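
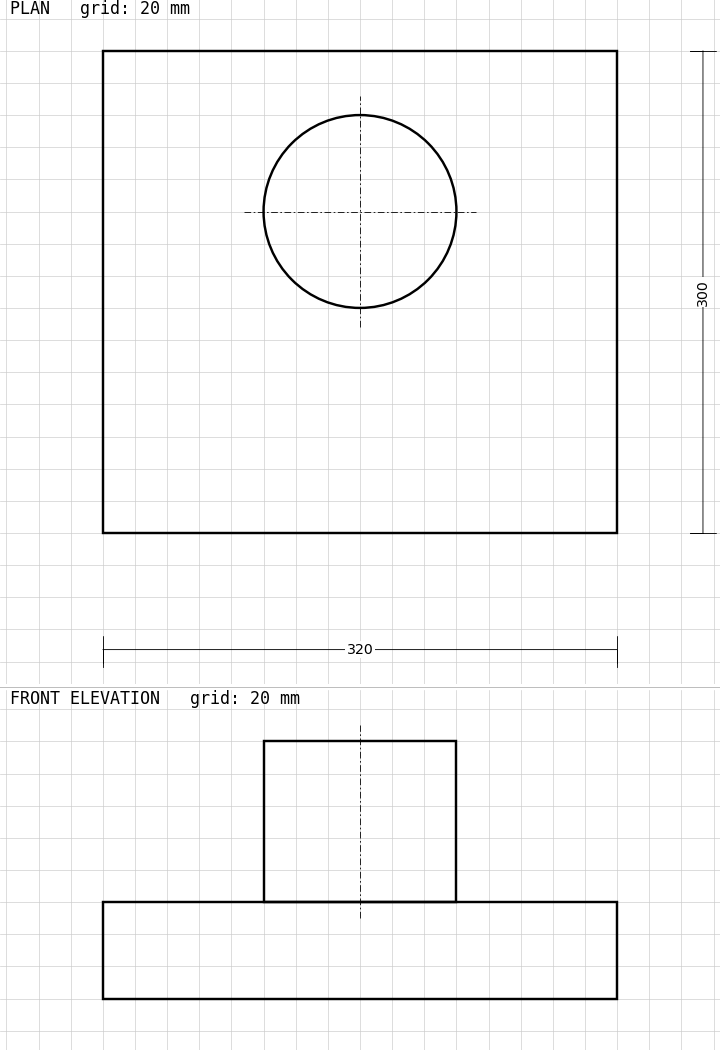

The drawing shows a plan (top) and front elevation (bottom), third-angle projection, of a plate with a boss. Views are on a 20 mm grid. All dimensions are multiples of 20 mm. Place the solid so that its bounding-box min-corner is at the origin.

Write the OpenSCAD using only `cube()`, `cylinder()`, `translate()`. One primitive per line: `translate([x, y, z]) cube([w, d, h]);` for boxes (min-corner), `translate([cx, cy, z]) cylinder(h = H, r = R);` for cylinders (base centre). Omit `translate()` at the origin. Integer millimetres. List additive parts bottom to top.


cube([320, 300, 60]);
translate([160, 200, 60]) cylinder(h = 100, r = 60);


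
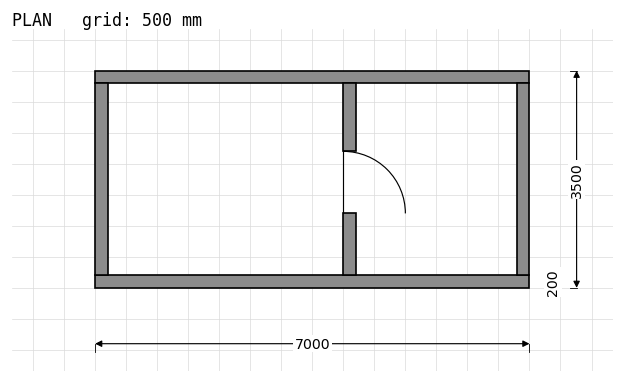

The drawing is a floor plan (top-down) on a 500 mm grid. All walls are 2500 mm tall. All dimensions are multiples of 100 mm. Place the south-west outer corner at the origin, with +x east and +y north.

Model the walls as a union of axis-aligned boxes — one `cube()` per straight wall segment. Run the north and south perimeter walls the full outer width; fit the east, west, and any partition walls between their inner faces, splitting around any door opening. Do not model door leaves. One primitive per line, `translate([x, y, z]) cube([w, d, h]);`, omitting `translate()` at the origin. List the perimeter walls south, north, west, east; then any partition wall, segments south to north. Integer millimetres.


cube([7000, 200, 2500]);
translate([0, 3300, 0]) cube([7000, 200, 2500]);
translate([0, 200, 0]) cube([200, 3100, 2500]);
translate([6800, 200, 0]) cube([200, 3100, 2500]);
translate([4000, 200, 0]) cube([200, 1000, 2500]);
translate([4000, 2200, 0]) cube([200, 1100, 2500]);


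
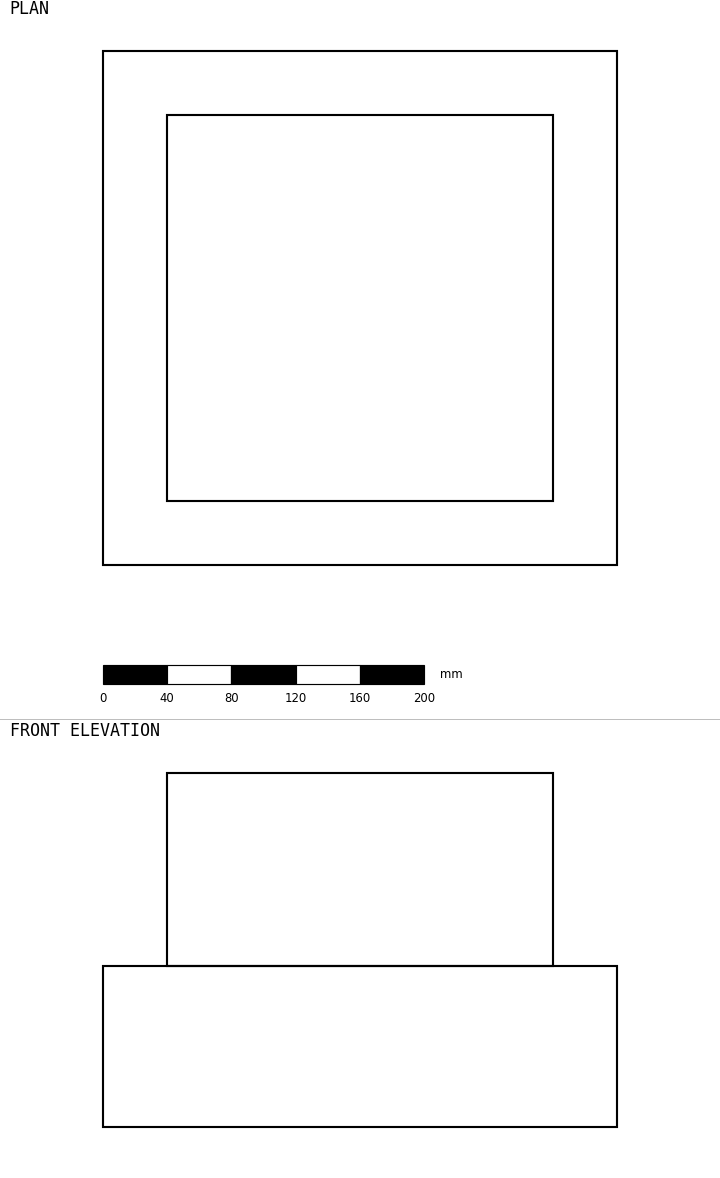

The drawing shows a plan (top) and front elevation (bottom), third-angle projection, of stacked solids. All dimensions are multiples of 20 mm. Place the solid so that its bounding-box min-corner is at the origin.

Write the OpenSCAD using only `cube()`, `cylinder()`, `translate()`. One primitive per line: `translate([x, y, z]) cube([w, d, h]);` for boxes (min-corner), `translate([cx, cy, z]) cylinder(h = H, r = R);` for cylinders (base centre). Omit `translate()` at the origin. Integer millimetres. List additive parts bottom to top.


cube([320, 320, 100]);
translate([40, 40, 100]) cube([240, 240, 120]);


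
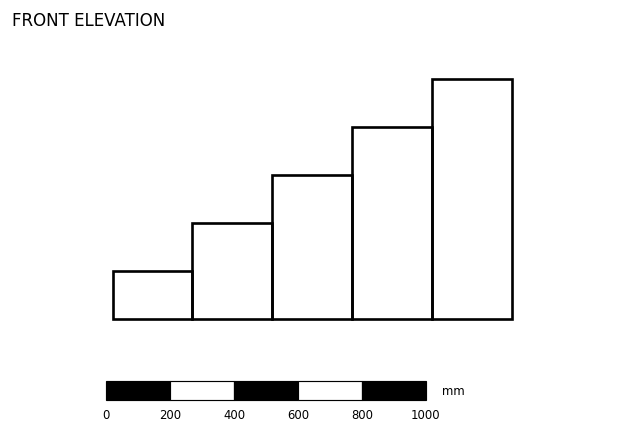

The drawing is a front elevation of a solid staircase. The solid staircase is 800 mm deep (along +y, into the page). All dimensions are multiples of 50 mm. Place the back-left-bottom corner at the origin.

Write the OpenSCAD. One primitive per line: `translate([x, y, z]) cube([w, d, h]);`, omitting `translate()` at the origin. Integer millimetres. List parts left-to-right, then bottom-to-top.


cube([250, 800, 150]);
translate([250, 0, 0]) cube([250, 800, 300]);
translate([500, 0, 0]) cube([250, 800, 450]);
translate([750, 0, 0]) cube([250, 800, 600]);
translate([1000, 0, 0]) cube([250, 800, 750]);


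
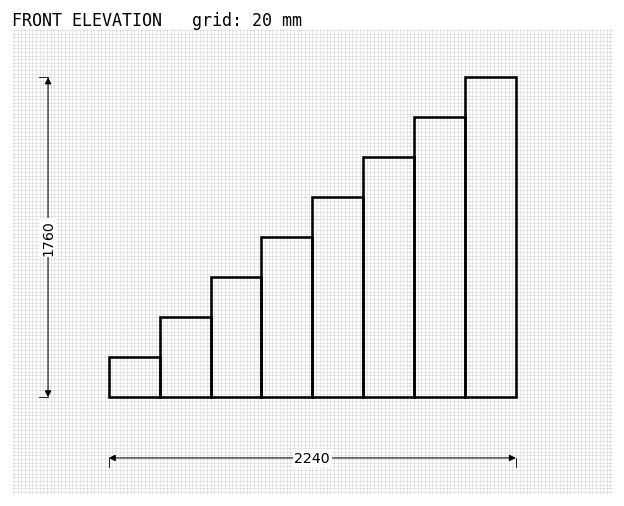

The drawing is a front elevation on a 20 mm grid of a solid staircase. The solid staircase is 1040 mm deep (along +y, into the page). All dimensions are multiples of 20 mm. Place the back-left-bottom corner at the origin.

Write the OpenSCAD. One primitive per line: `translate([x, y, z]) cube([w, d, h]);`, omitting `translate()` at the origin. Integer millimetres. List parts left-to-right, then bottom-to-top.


cube([280, 1040, 220]);
translate([280, 0, 0]) cube([280, 1040, 440]);
translate([560, 0, 0]) cube([280, 1040, 660]);
translate([840, 0, 0]) cube([280, 1040, 880]);
translate([1120, 0, 0]) cube([280, 1040, 1100]);
translate([1400, 0, 0]) cube([280, 1040, 1320]);
translate([1680, 0, 0]) cube([280, 1040, 1540]);
translate([1960, 0, 0]) cube([280, 1040, 1760]);


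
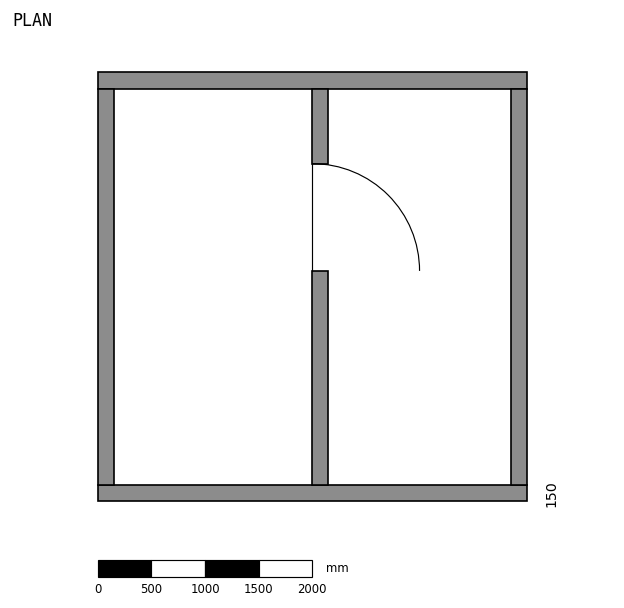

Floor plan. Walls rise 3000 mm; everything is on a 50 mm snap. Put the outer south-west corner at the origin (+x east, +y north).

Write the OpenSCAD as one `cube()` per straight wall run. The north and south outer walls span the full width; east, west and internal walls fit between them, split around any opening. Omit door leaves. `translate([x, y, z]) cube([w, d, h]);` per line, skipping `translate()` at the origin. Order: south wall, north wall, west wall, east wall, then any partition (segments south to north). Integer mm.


cube([4000, 150, 3000]);
translate([0, 3850, 0]) cube([4000, 150, 3000]);
translate([0, 150, 0]) cube([150, 3700, 3000]);
translate([3850, 150, 0]) cube([150, 3700, 3000]);
translate([2000, 150, 0]) cube([150, 2000, 3000]);
translate([2000, 3150, 0]) cube([150, 700, 3000]);


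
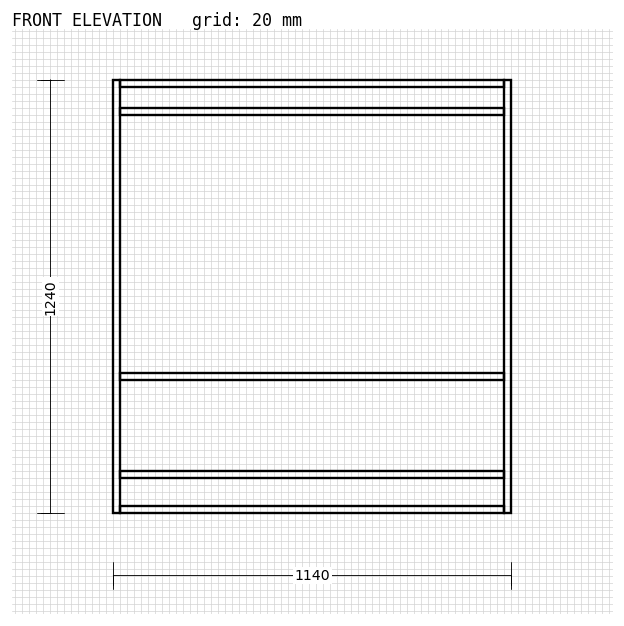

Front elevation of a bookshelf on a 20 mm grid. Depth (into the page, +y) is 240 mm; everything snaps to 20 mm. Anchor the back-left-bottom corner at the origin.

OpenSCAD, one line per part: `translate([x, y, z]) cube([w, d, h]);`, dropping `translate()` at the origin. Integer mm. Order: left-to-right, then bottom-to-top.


cube([20, 240, 1240]);
translate([20, 0, 0]) cube([1100, 240, 20]);
translate([20, 0, 100]) cube([1100, 240, 20]);
translate([20, 0, 380]) cube([1100, 240, 20]);
translate([20, 0, 1140]) cube([1100, 240, 20]);
translate([20, 0, 1220]) cube([1100, 240, 20]);
translate([1120, 0, 0]) cube([20, 240, 1240]);


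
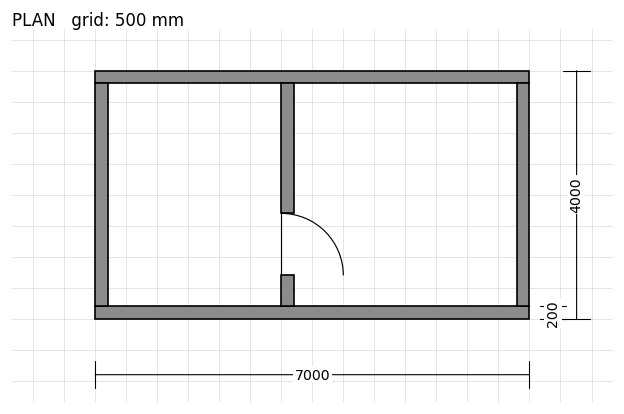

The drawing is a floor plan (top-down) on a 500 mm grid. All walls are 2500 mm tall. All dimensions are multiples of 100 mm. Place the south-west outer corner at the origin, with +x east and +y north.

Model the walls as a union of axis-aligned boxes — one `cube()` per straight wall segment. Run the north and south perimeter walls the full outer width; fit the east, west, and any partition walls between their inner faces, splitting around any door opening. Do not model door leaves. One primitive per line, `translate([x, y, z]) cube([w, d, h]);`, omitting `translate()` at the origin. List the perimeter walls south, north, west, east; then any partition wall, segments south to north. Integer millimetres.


cube([7000, 200, 2500]);
translate([0, 3800, 0]) cube([7000, 200, 2500]);
translate([0, 200, 0]) cube([200, 3600, 2500]);
translate([6800, 200, 0]) cube([200, 3600, 2500]);
translate([3000, 200, 0]) cube([200, 500, 2500]);
translate([3000, 1700, 0]) cube([200, 2100, 2500]);


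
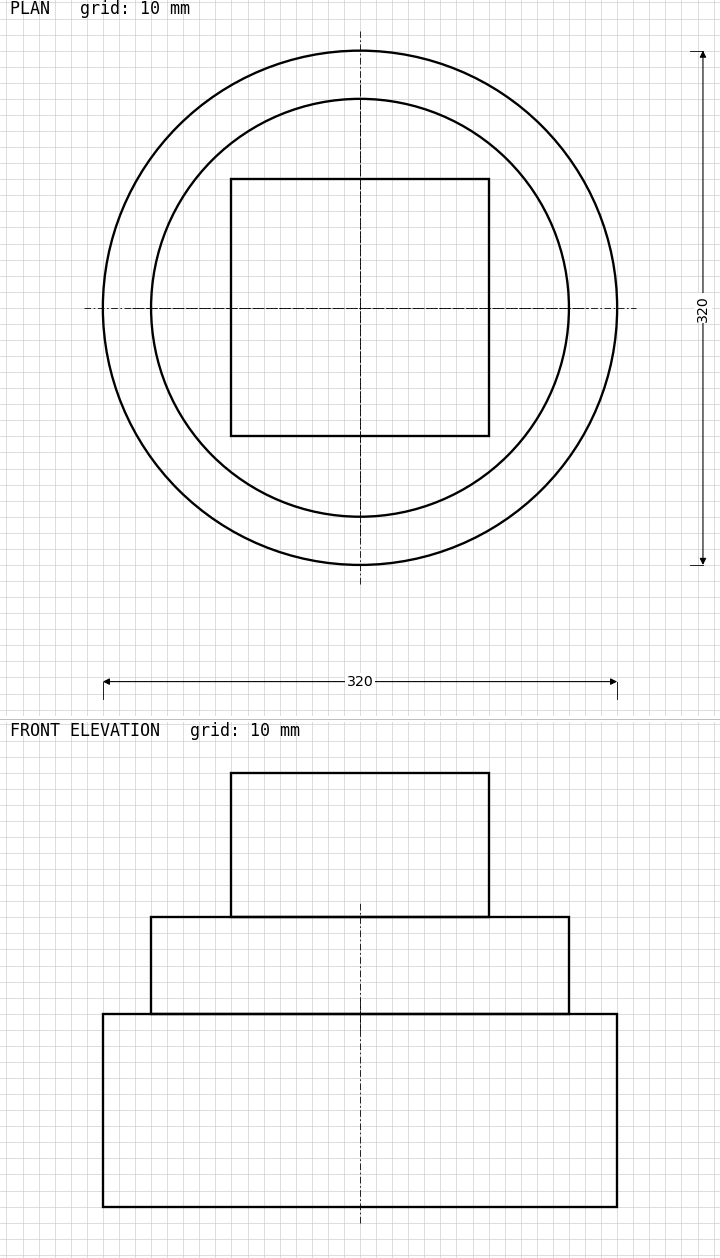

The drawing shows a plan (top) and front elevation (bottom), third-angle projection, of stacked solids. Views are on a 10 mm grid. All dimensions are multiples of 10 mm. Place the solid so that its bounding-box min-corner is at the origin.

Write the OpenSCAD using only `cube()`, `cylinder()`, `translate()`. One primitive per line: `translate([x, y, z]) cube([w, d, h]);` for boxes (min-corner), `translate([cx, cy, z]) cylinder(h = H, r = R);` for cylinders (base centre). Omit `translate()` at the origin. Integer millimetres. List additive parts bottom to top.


translate([160, 160, 0]) cylinder(h = 120, r = 160);
translate([160, 160, 120]) cylinder(h = 60, r = 130);
translate([80, 80, 180]) cube([160, 160, 90]);


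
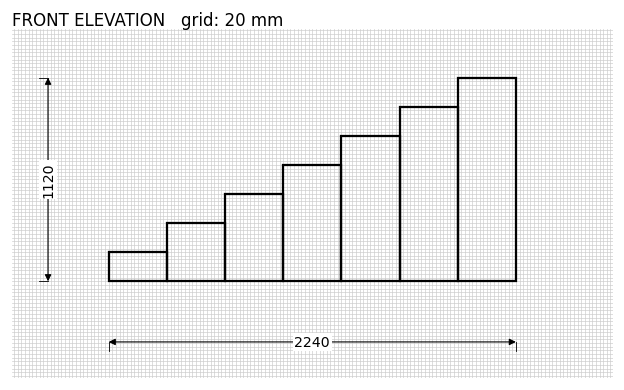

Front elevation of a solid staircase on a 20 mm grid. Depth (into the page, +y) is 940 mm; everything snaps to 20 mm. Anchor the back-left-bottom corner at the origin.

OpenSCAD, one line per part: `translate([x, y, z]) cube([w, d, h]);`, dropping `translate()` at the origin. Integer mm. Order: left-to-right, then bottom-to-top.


cube([320, 940, 160]);
translate([320, 0, 0]) cube([320, 940, 320]);
translate([640, 0, 0]) cube([320, 940, 480]);
translate([960, 0, 0]) cube([320, 940, 640]);
translate([1280, 0, 0]) cube([320, 940, 800]);
translate([1600, 0, 0]) cube([320, 940, 960]);
translate([1920, 0, 0]) cube([320, 940, 1120]);


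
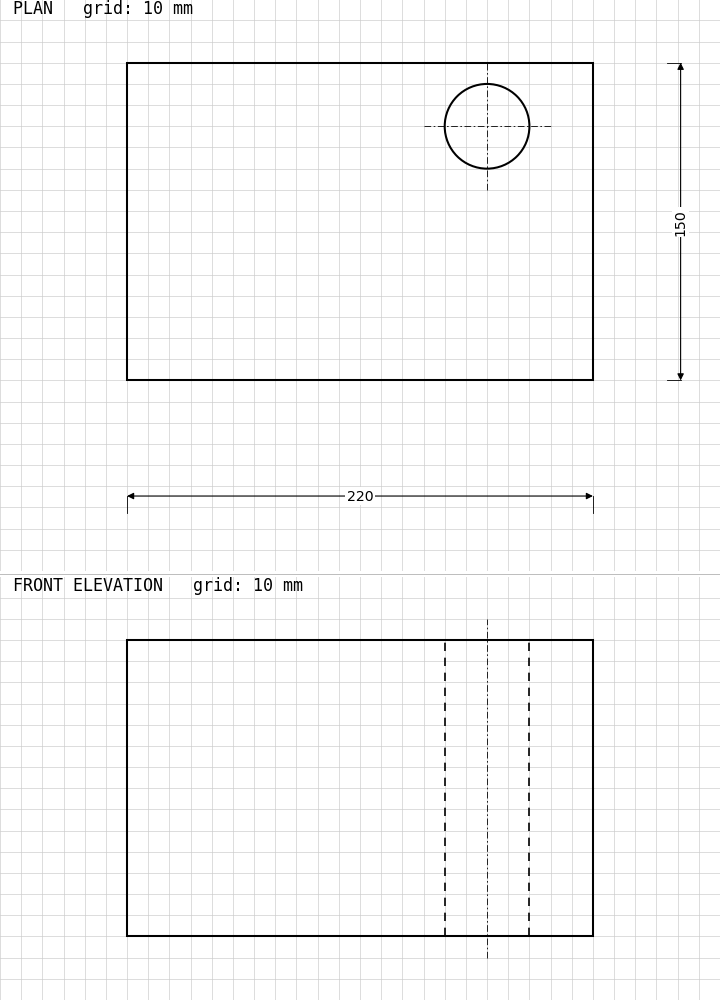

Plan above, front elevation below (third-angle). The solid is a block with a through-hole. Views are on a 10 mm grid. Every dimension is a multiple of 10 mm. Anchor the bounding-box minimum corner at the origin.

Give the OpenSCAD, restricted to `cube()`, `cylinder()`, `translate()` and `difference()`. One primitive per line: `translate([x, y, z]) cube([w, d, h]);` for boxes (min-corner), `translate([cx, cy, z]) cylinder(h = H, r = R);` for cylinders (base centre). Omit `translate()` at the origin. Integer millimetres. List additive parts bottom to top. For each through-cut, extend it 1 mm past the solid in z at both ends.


difference() {
  cube([220, 150, 140]);
  translate([170, 120, -1]) cylinder(h = 142, r = 20);
}


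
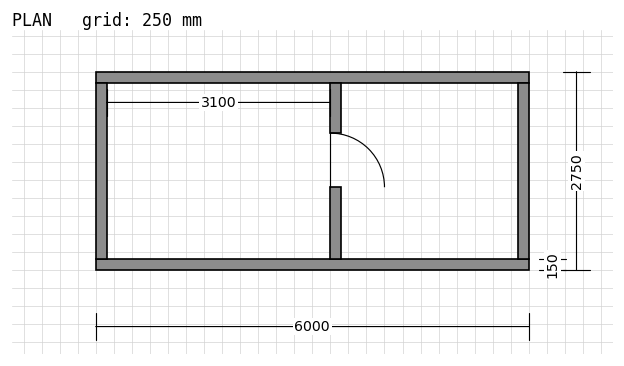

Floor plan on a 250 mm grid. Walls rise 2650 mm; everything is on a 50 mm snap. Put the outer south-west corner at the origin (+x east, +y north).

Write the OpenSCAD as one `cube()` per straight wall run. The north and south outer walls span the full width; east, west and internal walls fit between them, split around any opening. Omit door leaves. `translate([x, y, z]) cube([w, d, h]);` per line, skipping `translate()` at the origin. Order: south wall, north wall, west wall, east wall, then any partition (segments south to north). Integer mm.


cube([6000, 150, 2650]);
translate([0, 2600, 0]) cube([6000, 150, 2650]);
translate([0, 150, 0]) cube([150, 2450, 2650]);
translate([5850, 150, 0]) cube([150, 2450, 2650]);
translate([3250, 150, 0]) cube([150, 1000, 2650]);
translate([3250, 1900, 0]) cube([150, 700, 2650]);


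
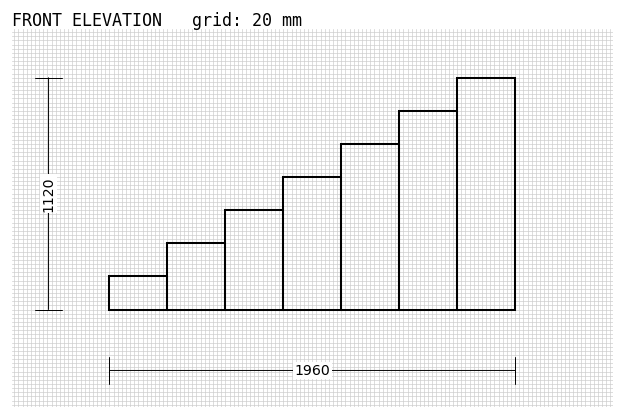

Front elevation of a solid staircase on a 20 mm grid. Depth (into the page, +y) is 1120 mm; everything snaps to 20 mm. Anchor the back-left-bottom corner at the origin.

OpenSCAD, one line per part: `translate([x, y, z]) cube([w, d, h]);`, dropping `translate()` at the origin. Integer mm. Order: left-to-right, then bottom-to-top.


cube([280, 1120, 160]);
translate([280, 0, 0]) cube([280, 1120, 320]);
translate([560, 0, 0]) cube([280, 1120, 480]);
translate([840, 0, 0]) cube([280, 1120, 640]);
translate([1120, 0, 0]) cube([280, 1120, 800]);
translate([1400, 0, 0]) cube([280, 1120, 960]);
translate([1680, 0, 0]) cube([280, 1120, 1120]);


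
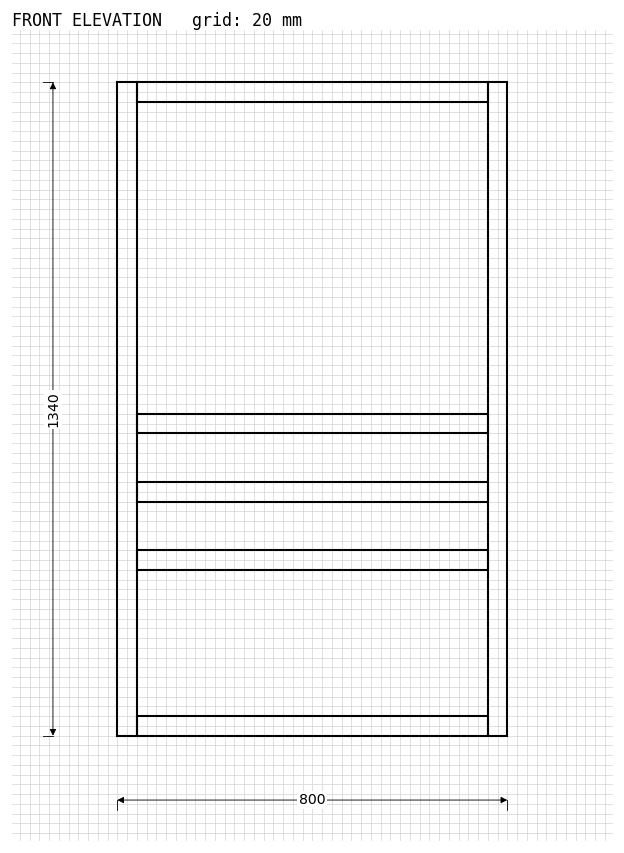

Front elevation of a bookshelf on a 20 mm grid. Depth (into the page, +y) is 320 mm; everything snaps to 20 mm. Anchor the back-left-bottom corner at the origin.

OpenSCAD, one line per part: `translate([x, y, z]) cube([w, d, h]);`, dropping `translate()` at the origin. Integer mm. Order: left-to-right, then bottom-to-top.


cube([40, 320, 1340]);
translate([40, 0, 0]) cube([720, 320, 40]);
translate([40, 0, 340]) cube([720, 320, 40]);
translate([40, 0, 480]) cube([720, 320, 40]);
translate([40, 0, 620]) cube([720, 320, 40]);
translate([40, 0, 1300]) cube([720, 320, 40]);
translate([760, 0, 0]) cube([40, 320, 1340]);


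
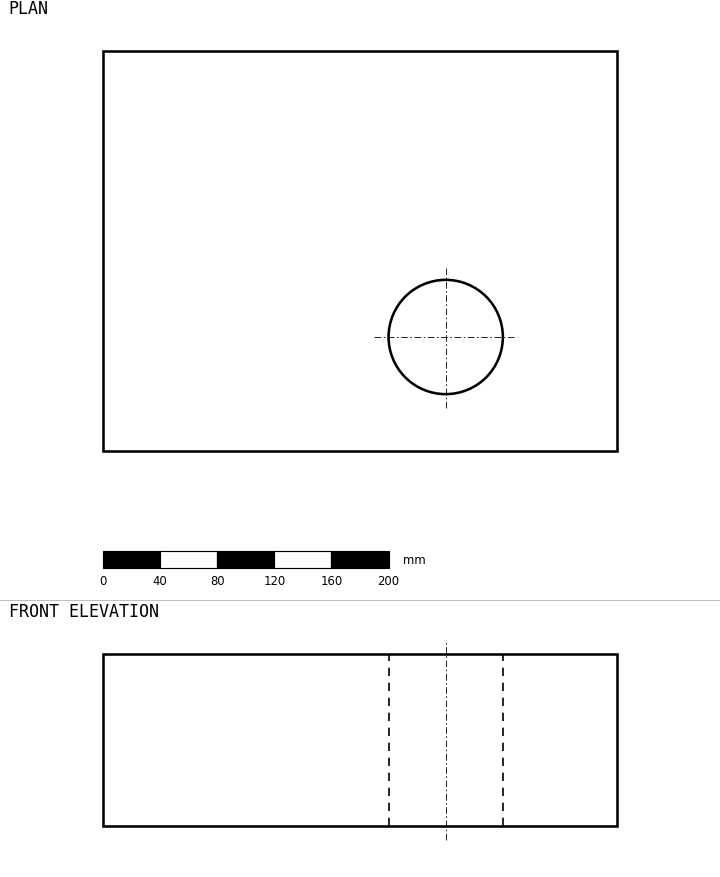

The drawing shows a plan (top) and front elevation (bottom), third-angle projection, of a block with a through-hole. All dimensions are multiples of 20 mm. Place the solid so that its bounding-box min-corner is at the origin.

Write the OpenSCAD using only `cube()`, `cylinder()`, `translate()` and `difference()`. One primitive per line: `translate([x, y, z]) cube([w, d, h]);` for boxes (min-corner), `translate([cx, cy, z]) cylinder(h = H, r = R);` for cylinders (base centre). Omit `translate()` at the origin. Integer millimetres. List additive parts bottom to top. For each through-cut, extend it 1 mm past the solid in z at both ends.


difference() {
  cube([360, 280, 120]);
  translate([240, 80, -1]) cylinder(h = 122, r = 40);
}


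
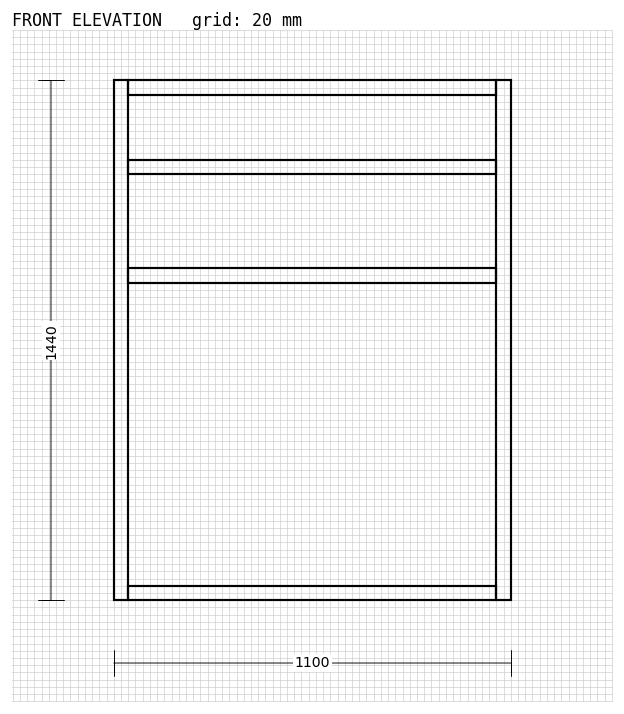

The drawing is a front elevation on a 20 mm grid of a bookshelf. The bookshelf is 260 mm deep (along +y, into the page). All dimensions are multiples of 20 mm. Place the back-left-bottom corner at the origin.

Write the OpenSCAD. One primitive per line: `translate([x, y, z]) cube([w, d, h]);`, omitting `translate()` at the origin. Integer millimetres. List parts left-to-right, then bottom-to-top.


cube([40, 260, 1440]);
translate([40, 0, 0]) cube([1020, 260, 40]);
translate([40, 0, 880]) cube([1020, 260, 40]);
translate([40, 0, 1180]) cube([1020, 260, 40]);
translate([40, 0, 1400]) cube([1020, 260, 40]);
translate([1060, 0, 0]) cube([40, 260, 1440]);


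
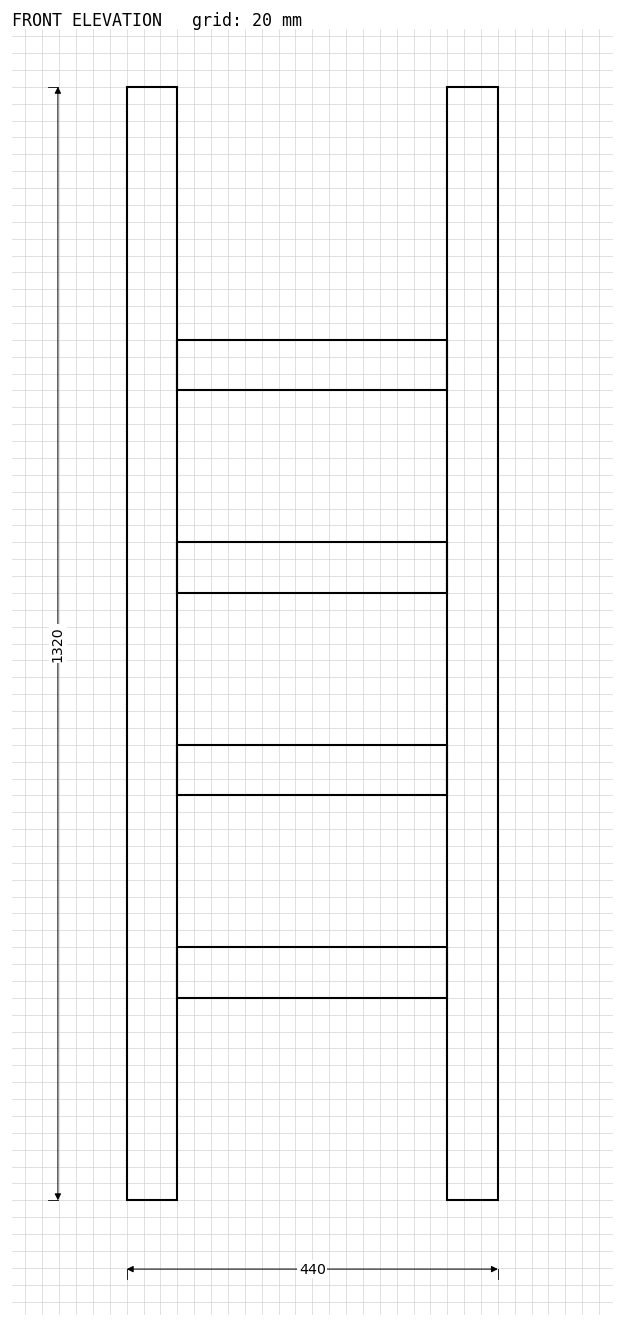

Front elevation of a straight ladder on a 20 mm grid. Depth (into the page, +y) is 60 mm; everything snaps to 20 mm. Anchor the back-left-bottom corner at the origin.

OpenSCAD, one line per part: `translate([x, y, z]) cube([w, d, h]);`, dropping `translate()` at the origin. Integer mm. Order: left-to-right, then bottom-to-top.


cube([60, 60, 1320]);
translate([60, 0, 240]) cube([320, 60, 60]);
translate([60, 0, 480]) cube([320, 60, 60]);
translate([60, 0, 720]) cube([320, 60, 60]);
translate([60, 0, 960]) cube([320, 60, 60]);
translate([380, 0, 0]) cube([60, 60, 1320]);


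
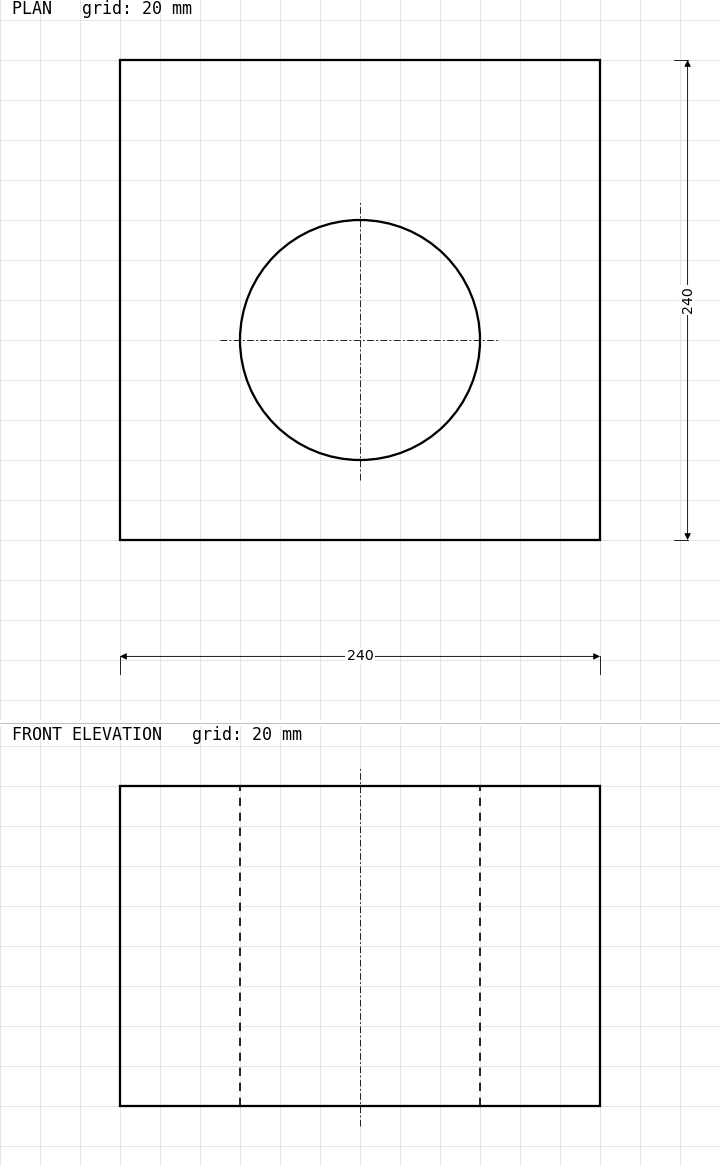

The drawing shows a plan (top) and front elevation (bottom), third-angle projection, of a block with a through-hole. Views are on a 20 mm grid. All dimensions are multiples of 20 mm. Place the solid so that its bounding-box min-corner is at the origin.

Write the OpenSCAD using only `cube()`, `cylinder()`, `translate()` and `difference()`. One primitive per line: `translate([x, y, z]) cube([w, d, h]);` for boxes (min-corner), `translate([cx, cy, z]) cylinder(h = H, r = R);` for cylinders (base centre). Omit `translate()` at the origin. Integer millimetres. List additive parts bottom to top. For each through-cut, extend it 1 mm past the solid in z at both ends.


difference() {
  cube([240, 240, 160]);
  translate([120, 100, -1]) cylinder(h = 162, r = 60);
}


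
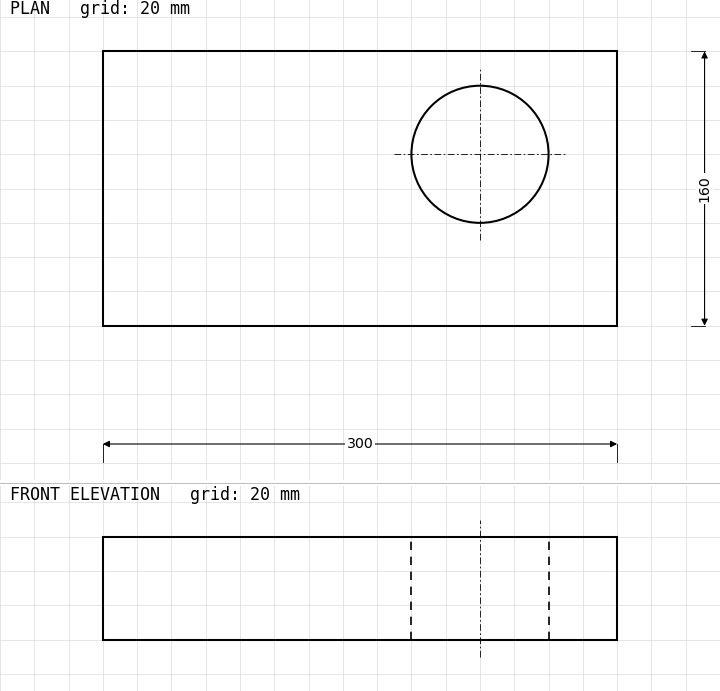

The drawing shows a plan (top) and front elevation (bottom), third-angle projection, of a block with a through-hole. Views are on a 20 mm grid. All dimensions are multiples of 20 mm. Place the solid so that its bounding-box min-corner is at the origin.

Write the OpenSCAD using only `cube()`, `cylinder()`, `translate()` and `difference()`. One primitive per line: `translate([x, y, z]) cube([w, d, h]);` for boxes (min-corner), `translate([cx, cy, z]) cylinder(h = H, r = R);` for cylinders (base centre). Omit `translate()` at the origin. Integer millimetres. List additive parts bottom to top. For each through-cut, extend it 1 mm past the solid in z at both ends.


difference() {
  cube([300, 160, 60]);
  translate([220, 100, -1]) cylinder(h = 62, r = 40);
}


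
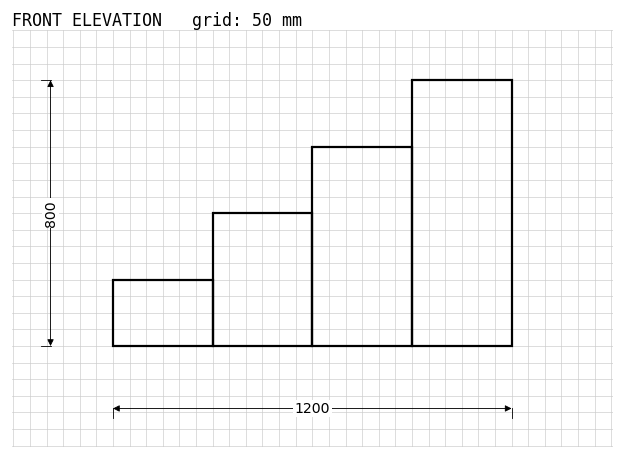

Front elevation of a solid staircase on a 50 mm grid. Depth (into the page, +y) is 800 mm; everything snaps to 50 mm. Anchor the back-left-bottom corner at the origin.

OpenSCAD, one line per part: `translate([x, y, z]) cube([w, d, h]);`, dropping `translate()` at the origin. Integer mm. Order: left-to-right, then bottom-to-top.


cube([300, 800, 200]);
translate([300, 0, 0]) cube([300, 800, 400]);
translate([600, 0, 0]) cube([300, 800, 600]);
translate([900, 0, 0]) cube([300, 800, 800]);


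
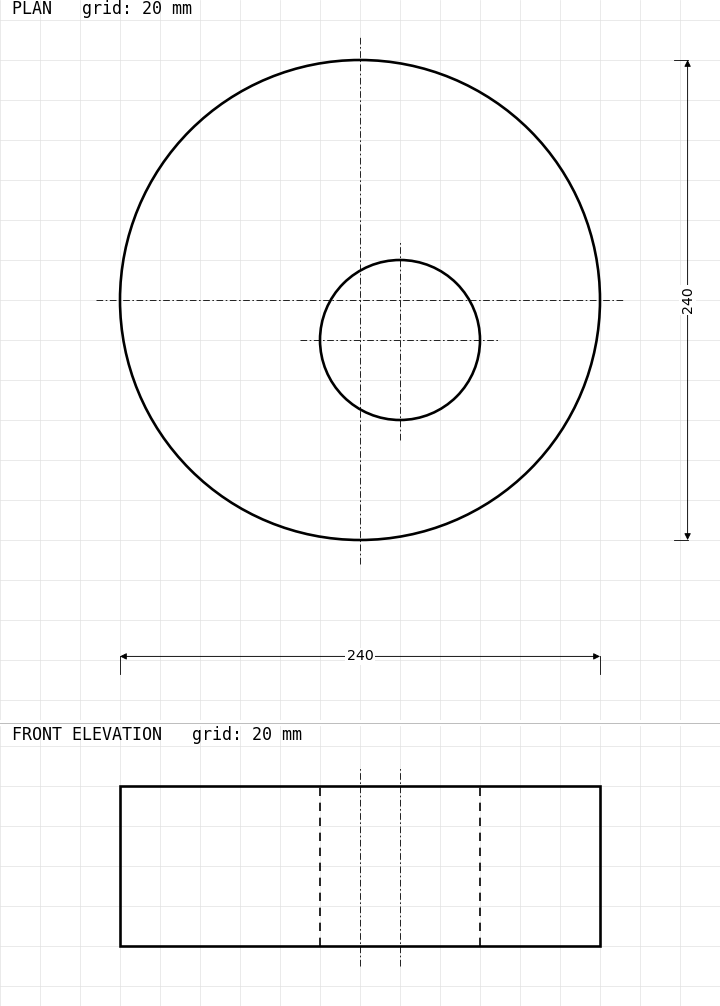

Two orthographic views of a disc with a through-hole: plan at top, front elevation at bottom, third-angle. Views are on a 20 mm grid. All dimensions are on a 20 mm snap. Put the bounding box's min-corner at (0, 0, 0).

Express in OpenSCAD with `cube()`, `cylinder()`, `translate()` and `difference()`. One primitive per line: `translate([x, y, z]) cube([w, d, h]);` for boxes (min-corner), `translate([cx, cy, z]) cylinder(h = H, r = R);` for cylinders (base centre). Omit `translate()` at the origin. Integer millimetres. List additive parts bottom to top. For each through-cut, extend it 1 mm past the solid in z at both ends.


difference() {
  translate([120, 120, 0]) cylinder(h = 80, r = 120);
  translate([140, 100, -1]) cylinder(h = 82, r = 40);
}


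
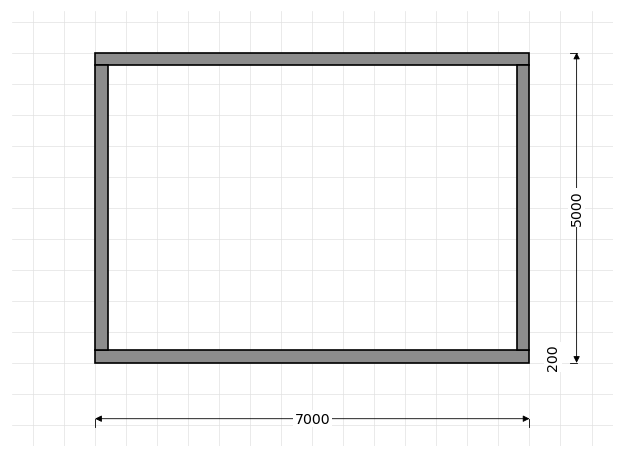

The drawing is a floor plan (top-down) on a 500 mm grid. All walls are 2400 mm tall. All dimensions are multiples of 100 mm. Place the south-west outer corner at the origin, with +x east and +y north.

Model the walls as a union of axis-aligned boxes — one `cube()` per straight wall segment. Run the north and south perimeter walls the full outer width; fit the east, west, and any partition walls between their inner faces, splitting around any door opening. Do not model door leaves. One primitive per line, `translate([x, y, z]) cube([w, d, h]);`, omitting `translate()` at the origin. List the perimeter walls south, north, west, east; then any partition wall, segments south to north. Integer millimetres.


cube([7000, 200, 2400]);
translate([0, 4800, 0]) cube([7000, 200, 2400]);
translate([0, 200, 0]) cube([200, 4600, 2400]);
translate([6800, 200, 0]) cube([200, 4600, 2400]);


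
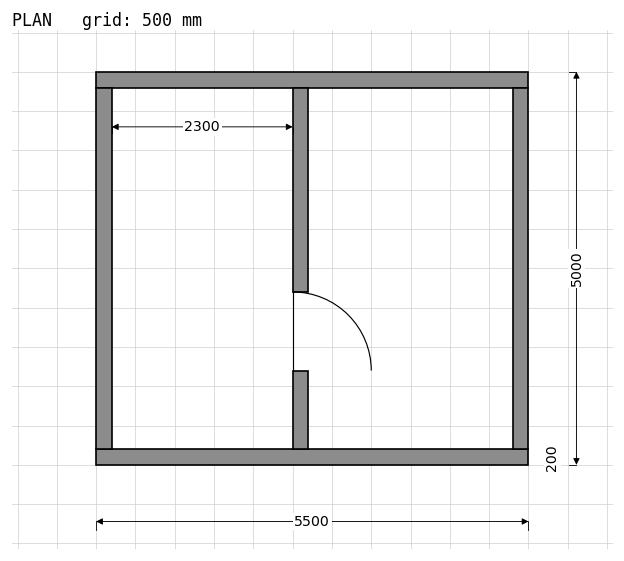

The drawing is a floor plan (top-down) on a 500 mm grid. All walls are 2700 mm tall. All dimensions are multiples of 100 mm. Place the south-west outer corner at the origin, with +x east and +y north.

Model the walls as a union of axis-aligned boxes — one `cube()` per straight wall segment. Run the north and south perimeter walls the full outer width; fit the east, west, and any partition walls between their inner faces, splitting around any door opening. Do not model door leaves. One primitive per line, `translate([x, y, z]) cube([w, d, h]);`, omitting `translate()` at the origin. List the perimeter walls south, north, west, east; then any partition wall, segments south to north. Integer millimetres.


cube([5500, 200, 2700]);
translate([0, 4800, 0]) cube([5500, 200, 2700]);
translate([0, 200, 0]) cube([200, 4600, 2700]);
translate([5300, 200, 0]) cube([200, 4600, 2700]);
translate([2500, 200, 0]) cube([200, 1000, 2700]);
translate([2500, 2200, 0]) cube([200, 2600, 2700]);


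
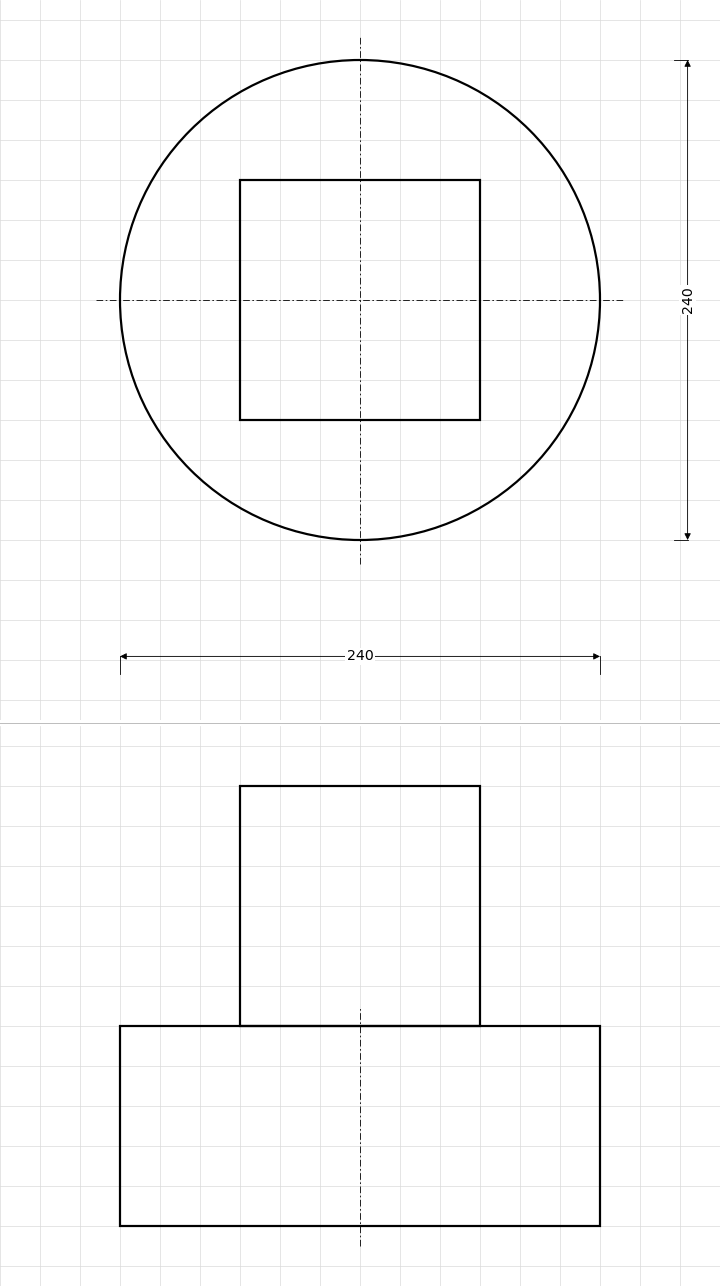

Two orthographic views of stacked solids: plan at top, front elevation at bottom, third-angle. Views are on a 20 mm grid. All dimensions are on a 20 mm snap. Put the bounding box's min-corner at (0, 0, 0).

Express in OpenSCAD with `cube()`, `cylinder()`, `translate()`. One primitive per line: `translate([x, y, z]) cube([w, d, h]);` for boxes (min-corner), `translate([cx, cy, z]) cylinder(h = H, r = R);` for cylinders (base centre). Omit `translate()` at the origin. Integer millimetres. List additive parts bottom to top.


translate([120, 120, 0]) cylinder(h = 100, r = 120);
translate([60, 60, 100]) cube([120, 120, 120]);


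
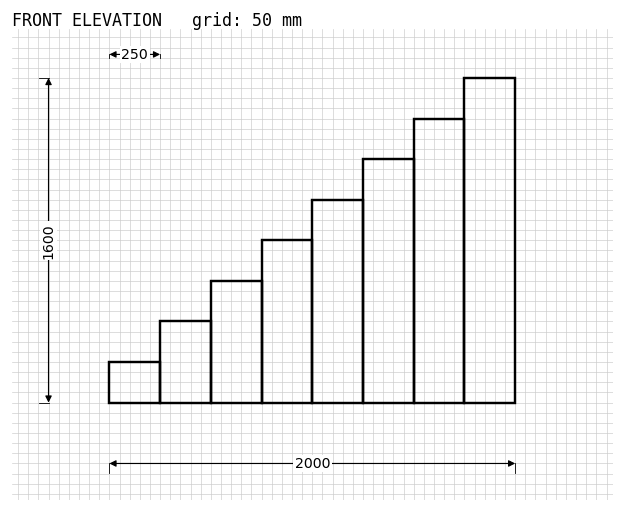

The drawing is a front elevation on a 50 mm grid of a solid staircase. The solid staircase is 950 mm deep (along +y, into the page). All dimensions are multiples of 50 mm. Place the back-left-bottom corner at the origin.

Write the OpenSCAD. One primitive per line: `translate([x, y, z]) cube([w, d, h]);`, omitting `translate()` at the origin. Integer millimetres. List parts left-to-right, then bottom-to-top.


cube([250, 950, 200]);
translate([250, 0, 0]) cube([250, 950, 400]);
translate([500, 0, 0]) cube([250, 950, 600]);
translate([750, 0, 0]) cube([250, 950, 800]);
translate([1000, 0, 0]) cube([250, 950, 1000]);
translate([1250, 0, 0]) cube([250, 950, 1200]);
translate([1500, 0, 0]) cube([250, 950, 1400]);
translate([1750, 0, 0]) cube([250, 950, 1600]);


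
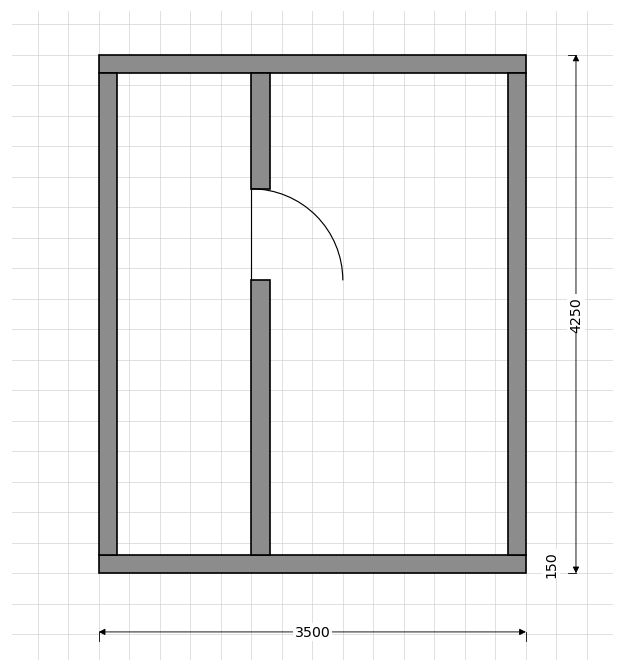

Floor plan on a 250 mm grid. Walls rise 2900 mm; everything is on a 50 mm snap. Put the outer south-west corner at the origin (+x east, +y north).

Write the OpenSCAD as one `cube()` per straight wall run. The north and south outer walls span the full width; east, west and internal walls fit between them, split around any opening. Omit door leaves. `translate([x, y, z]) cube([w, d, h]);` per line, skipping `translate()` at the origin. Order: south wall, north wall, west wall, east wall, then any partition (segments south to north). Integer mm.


cube([3500, 150, 2900]);
translate([0, 4100, 0]) cube([3500, 150, 2900]);
translate([0, 150, 0]) cube([150, 3950, 2900]);
translate([3350, 150, 0]) cube([150, 3950, 2900]);
translate([1250, 150, 0]) cube([150, 2250, 2900]);
translate([1250, 3150, 0]) cube([150, 950, 2900]);


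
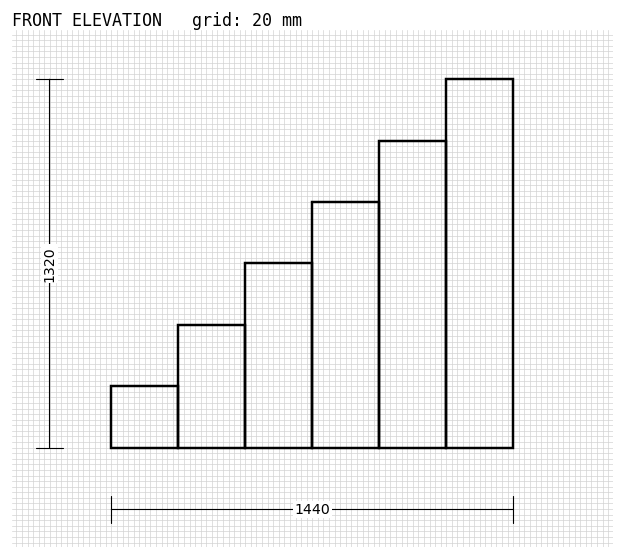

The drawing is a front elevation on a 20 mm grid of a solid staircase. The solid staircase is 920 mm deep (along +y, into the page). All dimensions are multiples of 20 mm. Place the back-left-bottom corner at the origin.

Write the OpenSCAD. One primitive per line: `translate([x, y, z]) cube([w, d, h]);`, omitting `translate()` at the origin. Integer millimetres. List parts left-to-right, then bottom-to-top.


cube([240, 920, 220]);
translate([240, 0, 0]) cube([240, 920, 440]);
translate([480, 0, 0]) cube([240, 920, 660]);
translate([720, 0, 0]) cube([240, 920, 880]);
translate([960, 0, 0]) cube([240, 920, 1100]);
translate([1200, 0, 0]) cube([240, 920, 1320]);


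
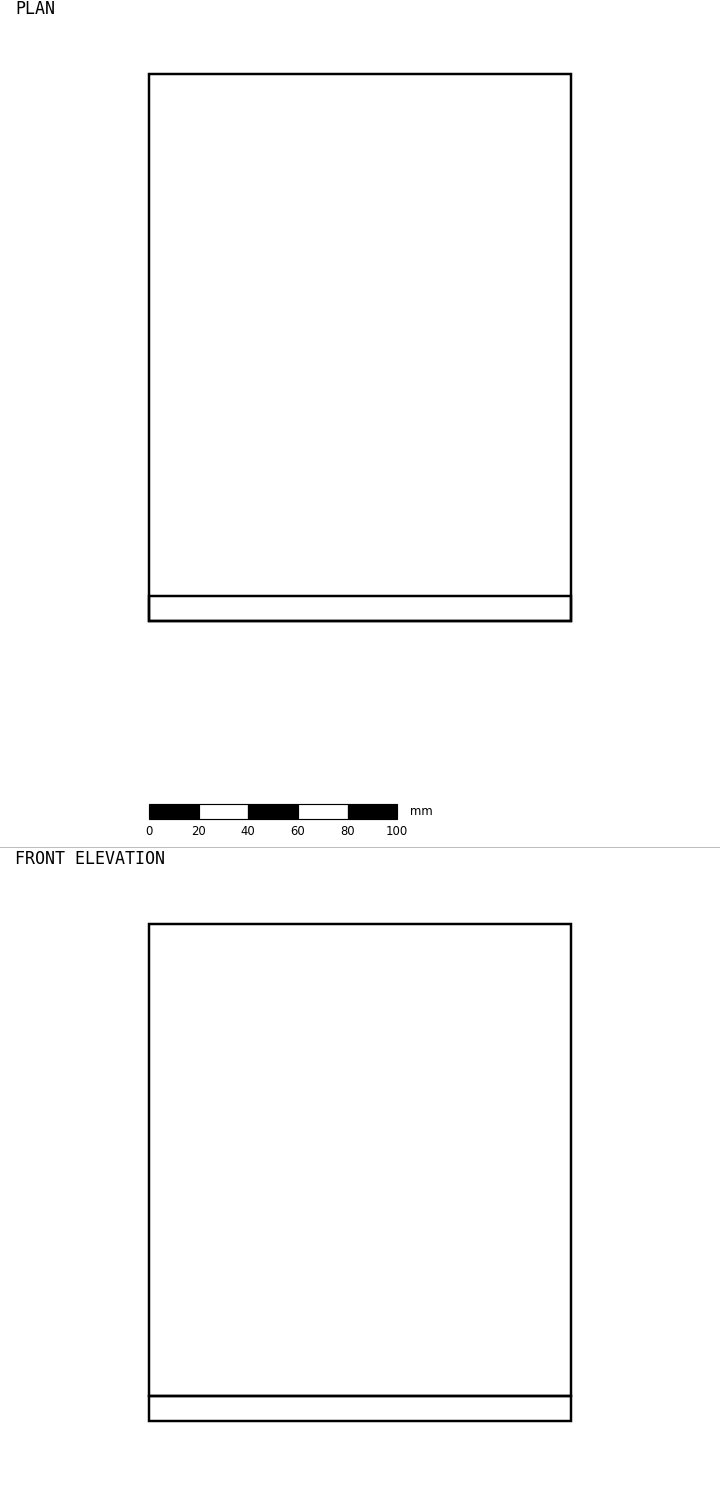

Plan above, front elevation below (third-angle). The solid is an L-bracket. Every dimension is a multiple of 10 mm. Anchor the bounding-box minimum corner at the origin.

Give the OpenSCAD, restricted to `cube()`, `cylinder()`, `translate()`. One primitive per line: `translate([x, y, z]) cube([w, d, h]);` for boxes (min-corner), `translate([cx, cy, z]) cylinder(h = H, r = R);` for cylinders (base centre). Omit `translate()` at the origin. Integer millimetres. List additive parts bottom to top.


cube([170, 220, 10]);
translate([0, 0, 10]) cube([170, 10, 190]);


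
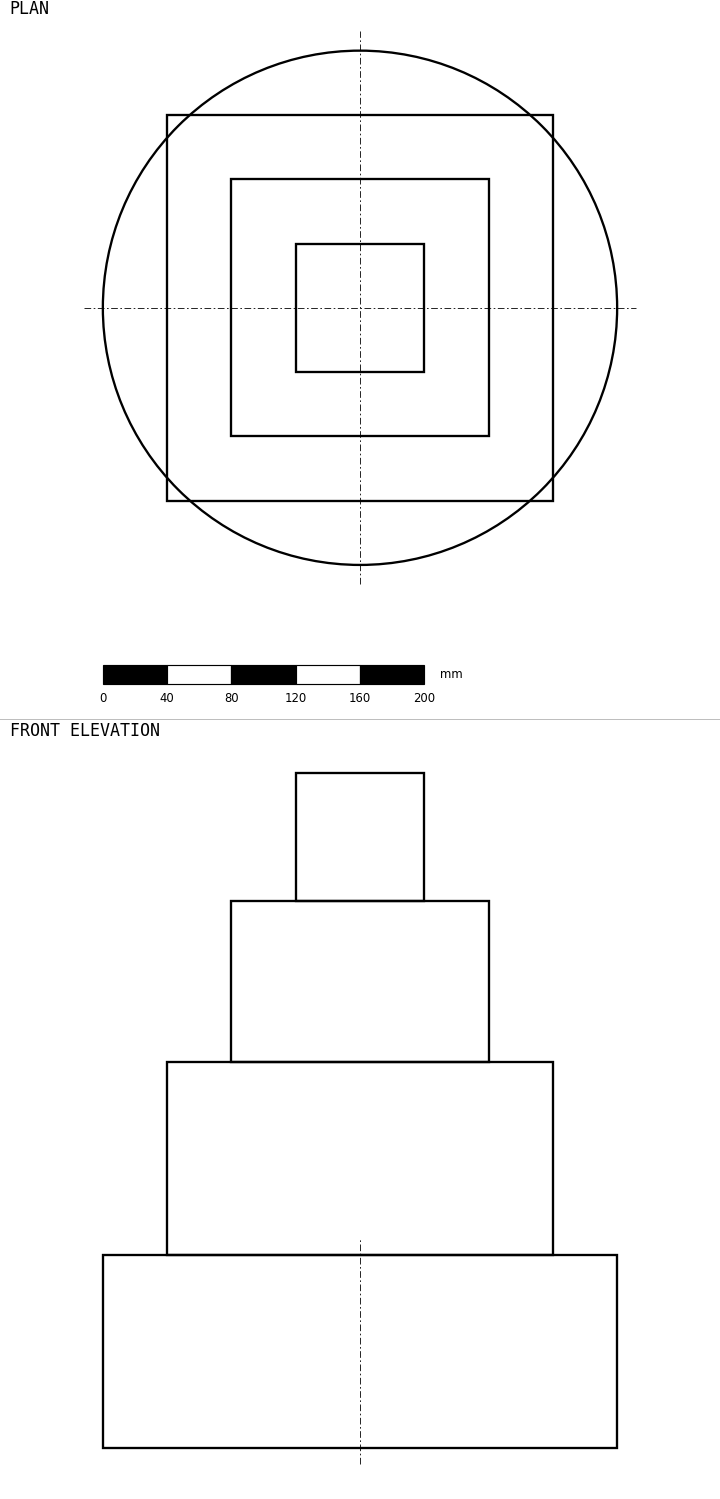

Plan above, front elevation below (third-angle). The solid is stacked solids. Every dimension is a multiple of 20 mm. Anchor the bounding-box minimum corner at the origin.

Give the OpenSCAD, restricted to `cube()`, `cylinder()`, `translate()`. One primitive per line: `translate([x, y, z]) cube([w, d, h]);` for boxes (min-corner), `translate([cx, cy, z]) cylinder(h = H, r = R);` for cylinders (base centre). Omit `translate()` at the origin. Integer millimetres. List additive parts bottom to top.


translate([160, 160, 0]) cylinder(h = 120, r = 160);
translate([40, 40, 120]) cube([240, 240, 120]);
translate([80, 80, 240]) cube([160, 160, 100]);
translate([120, 120, 340]) cube([80, 80, 80]);


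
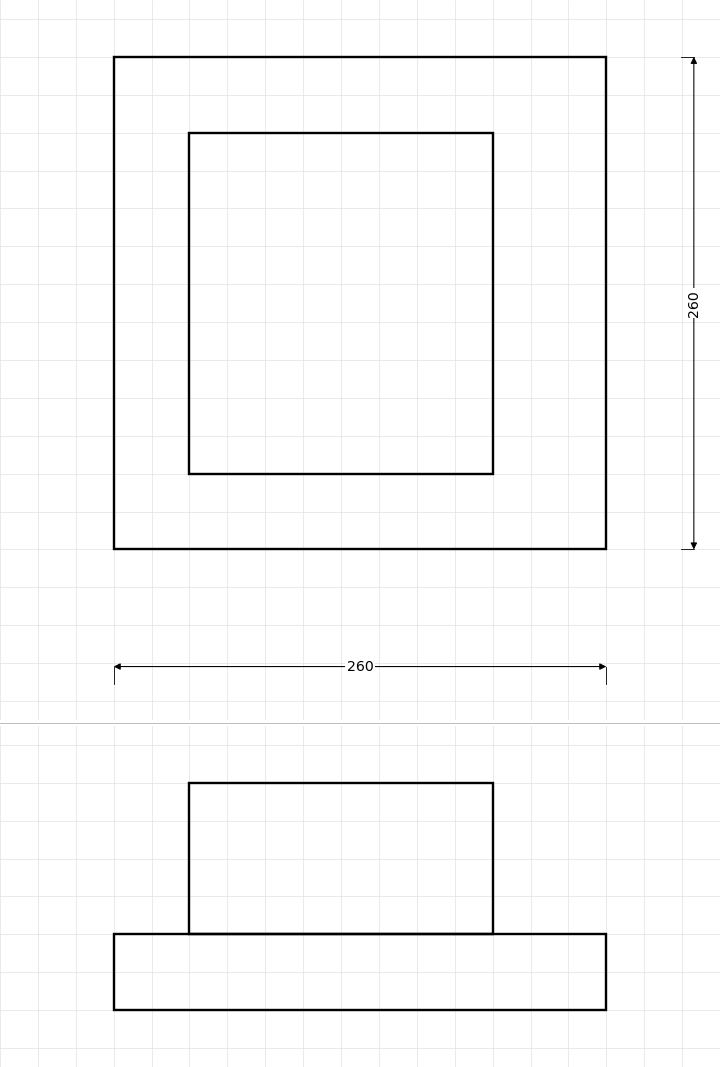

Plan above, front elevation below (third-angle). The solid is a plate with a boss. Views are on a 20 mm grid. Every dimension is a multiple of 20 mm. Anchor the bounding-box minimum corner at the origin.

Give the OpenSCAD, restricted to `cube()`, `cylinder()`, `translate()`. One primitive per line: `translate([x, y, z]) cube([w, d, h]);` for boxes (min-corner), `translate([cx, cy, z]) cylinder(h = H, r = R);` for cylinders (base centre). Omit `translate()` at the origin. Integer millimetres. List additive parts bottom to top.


cube([260, 260, 40]);
translate([40, 40, 40]) cube([160, 180, 80]);


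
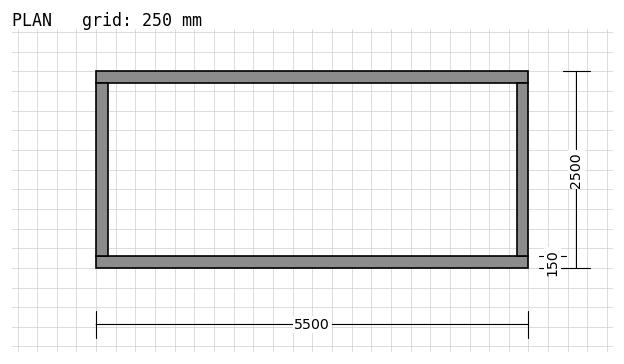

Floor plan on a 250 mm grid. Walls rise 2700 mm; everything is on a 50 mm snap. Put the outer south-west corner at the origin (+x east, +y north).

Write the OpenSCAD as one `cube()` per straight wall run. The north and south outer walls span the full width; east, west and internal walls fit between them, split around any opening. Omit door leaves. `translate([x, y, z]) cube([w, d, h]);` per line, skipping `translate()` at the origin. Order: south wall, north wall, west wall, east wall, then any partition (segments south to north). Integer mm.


cube([5500, 150, 2700]);
translate([0, 2350, 0]) cube([5500, 150, 2700]);
translate([0, 150, 0]) cube([150, 2200, 2700]);
translate([5350, 150, 0]) cube([150, 2200, 2700]);


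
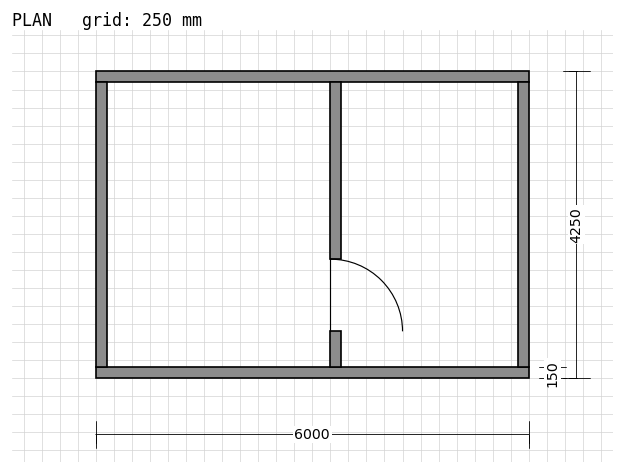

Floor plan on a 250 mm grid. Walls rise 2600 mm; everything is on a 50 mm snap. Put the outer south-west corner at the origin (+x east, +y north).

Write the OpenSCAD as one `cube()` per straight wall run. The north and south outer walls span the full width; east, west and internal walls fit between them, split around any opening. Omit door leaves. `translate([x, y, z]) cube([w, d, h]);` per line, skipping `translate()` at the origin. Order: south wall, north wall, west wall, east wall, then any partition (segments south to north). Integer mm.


cube([6000, 150, 2600]);
translate([0, 4100, 0]) cube([6000, 150, 2600]);
translate([0, 150, 0]) cube([150, 3950, 2600]);
translate([5850, 150, 0]) cube([150, 3950, 2600]);
translate([3250, 150, 0]) cube([150, 500, 2600]);
translate([3250, 1650, 0]) cube([150, 2450, 2600]);


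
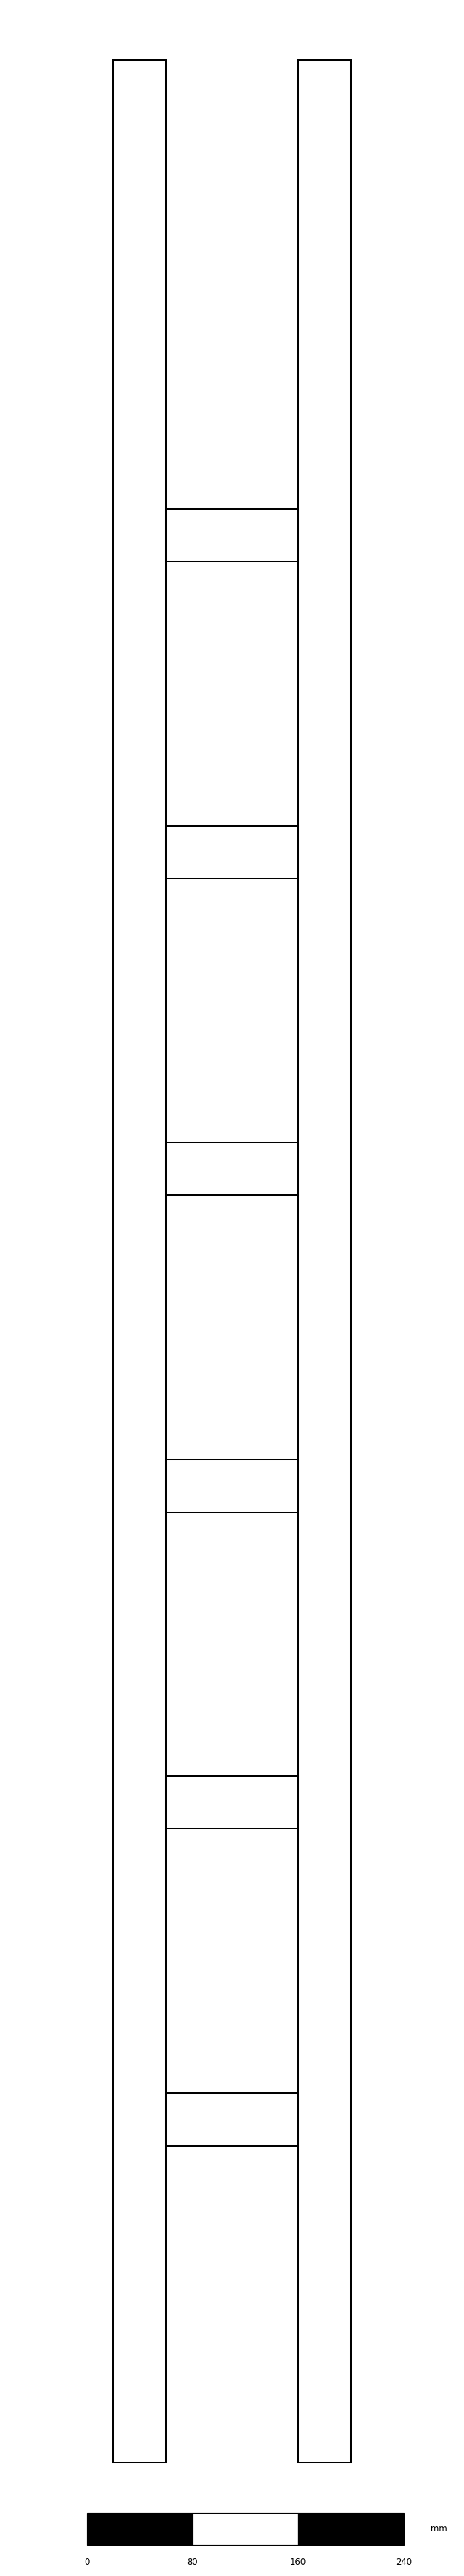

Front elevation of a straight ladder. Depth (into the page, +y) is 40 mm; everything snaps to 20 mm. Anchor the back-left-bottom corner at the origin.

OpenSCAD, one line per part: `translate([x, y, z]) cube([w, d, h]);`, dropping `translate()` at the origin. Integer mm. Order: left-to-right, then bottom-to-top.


cube([40, 40, 1820]);
translate([40, 0, 240]) cube([100, 40, 40]);
translate([40, 0, 480]) cube([100, 40, 40]);
translate([40, 0, 720]) cube([100, 40, 40]);
translate([40, 0, 960]) cube([100, 40, 40]);
translate([40, 0, 1200]) cube([100, 40, 40]);
translate([40, 0, 1440]) cube([100, 40, 40]);
translate([140, 0, 0]) cube([40, 40, 1820]);


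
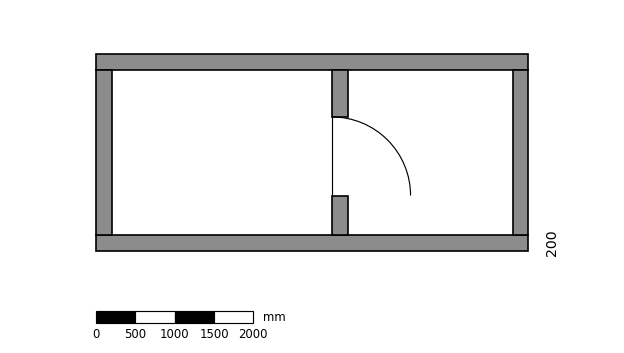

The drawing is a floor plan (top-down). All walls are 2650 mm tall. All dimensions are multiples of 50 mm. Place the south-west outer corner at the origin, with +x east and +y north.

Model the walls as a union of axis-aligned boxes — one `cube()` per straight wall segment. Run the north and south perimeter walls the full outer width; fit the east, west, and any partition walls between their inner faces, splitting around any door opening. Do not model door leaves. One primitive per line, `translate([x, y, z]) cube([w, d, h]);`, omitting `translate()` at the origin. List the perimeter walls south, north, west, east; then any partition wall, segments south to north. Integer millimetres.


cube([5500, 200, 2650]);
translate([0, 2300, 0]) cube([5500, 200, 2650]);
translate([0, 200, 0]) cube([200, 2100, 2650]);
translate([5300, 200, 0]) cube([200, 2100, 2650]);
translate([3000, 200, 0]) cube([200, 500, 2650]);
translate([3000, 1700, 0]) cube([200, 600, 2650]);


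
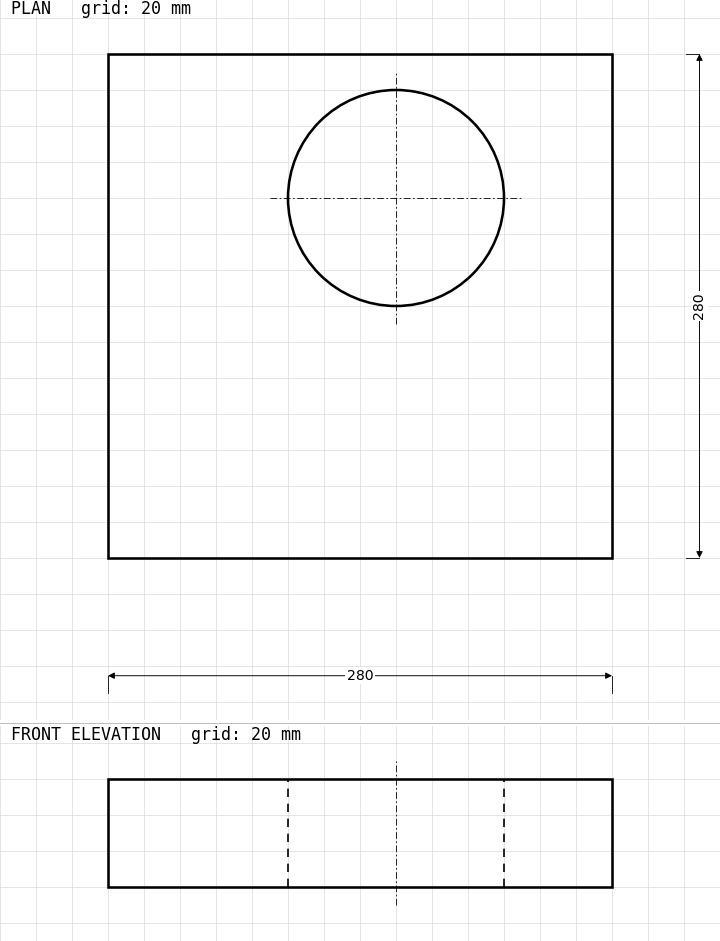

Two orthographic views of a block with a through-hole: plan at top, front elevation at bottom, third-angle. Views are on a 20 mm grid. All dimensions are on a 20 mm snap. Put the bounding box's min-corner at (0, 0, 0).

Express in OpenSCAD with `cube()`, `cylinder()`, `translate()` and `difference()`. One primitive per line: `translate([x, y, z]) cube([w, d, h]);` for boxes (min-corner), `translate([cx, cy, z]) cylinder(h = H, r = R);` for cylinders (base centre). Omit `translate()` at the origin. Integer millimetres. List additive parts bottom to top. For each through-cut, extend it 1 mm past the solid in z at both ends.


difference() {
  cube([280, 280, 60]);
  translate([160, 200, -1]) cylinder(h = 62, r = 60);
}


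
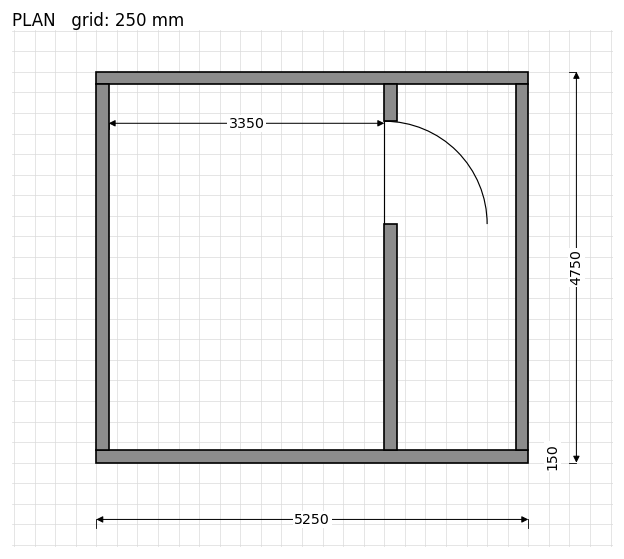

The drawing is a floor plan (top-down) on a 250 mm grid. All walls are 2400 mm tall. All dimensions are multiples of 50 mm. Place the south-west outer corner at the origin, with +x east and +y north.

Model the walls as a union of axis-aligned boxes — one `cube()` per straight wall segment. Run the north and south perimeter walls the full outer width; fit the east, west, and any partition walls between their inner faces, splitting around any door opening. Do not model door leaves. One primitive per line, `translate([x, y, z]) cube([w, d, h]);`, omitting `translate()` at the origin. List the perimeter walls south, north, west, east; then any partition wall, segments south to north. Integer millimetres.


cube([5250, 150, 2400]);
translate([0, 4600, 0]) cube([5250, 150, 2400]);
translate([0, 150, 0]) cube([150, 4450, 2400]);
translate([5100, 150, 0]) cube([150, 4450, 2400]);
translate([3500, 150, 0]) cube([150, 2750, 2400]);
translate([3500, 4150, 0]) cube([150, 450, 2400]);


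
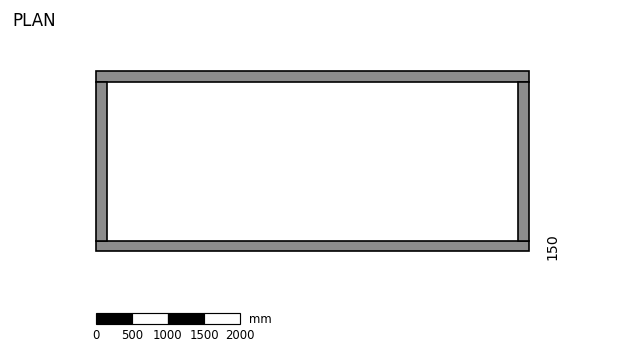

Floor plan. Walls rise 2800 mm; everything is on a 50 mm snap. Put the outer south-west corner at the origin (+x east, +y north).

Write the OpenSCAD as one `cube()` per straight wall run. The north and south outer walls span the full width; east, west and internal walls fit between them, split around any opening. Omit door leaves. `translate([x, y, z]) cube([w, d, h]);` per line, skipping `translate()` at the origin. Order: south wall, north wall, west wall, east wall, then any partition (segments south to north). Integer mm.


cube([6000, 150, 2800]);
translate([0, 2350, 0]) cube([6000, 150, 2800]);
translate([0, 150, 0]) cube([150, 2200, 2800]);
translate([5850, 150, 0]) cube([150, 2200, 2800]);


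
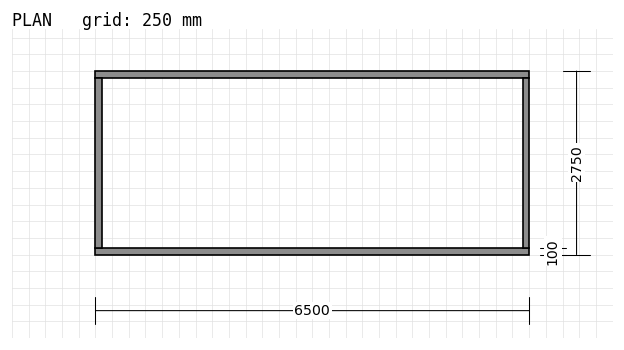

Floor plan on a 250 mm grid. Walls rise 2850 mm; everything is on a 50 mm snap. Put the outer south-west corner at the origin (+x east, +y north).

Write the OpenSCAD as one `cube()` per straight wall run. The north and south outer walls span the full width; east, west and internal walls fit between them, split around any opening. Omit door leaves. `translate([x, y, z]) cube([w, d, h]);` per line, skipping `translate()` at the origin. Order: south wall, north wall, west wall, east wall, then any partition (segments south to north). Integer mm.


cube([6500, 100, 2850]);
translate([0, 2650, 0]) cube([6500, 100, 2850]);
translate([0, 100, 0]) cube([100, 2550, 2850]);
translate([6400, 100, 0]) cube([100, 2550, 2850]);


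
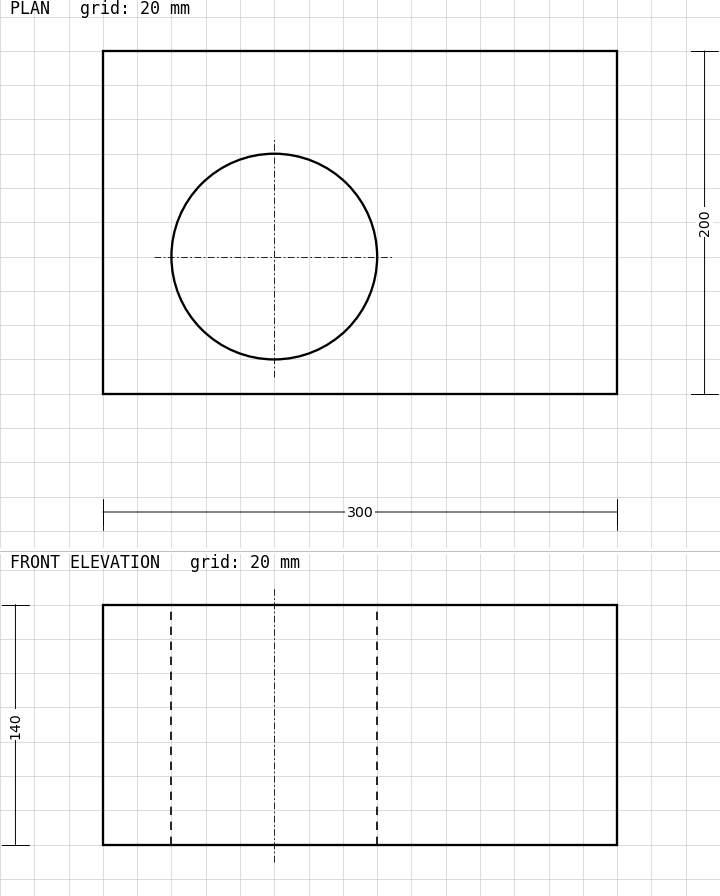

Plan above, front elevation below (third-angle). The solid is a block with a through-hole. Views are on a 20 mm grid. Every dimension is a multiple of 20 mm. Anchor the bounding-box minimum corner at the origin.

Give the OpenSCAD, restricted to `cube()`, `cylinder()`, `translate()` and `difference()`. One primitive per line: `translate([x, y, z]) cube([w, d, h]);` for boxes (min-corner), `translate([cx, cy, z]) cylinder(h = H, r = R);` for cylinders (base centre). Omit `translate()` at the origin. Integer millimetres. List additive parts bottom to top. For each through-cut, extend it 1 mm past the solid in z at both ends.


difference() {
  cube([300, 200, 140]);
  translate([100, 80, -1]) cylinder(h = 142, r = 60);
}


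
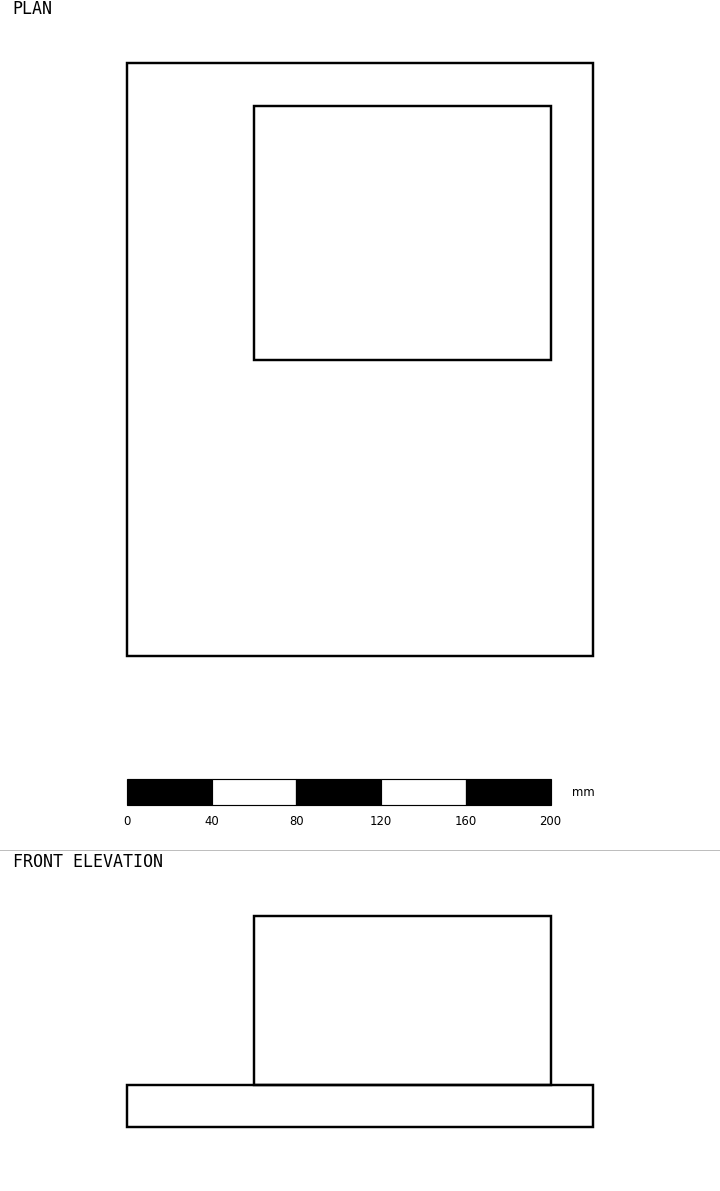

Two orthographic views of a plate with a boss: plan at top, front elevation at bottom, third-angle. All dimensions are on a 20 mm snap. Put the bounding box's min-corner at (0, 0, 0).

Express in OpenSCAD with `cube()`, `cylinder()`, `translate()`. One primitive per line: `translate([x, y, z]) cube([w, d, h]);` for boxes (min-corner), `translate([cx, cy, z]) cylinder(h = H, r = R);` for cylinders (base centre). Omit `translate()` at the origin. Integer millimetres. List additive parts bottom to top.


cube([220, 280, 20]);
translate([60, 140, 20]) cube([140, 120, 80]);
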